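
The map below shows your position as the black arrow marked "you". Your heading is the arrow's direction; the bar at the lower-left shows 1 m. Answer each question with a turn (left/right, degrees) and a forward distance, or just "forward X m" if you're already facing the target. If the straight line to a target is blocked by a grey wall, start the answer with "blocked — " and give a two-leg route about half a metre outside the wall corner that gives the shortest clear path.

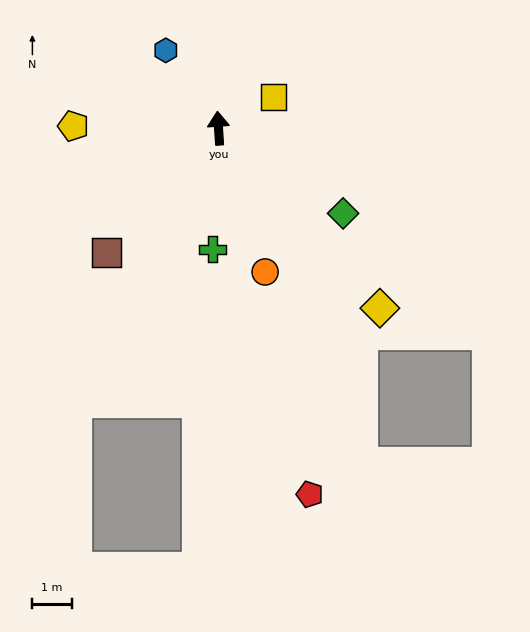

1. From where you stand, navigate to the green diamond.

turn right 128°, forward 3.9 m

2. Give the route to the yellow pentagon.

turn left 85°, forward 3.7 m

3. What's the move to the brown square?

turn left 134°, forward 4.3 m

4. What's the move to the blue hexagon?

turn left 30°, forward 2.4 m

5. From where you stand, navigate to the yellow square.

turn right 64°, forward 1.6 m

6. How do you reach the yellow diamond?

turn right 142°, forward 6.2 m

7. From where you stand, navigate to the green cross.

turn left 173°, forward 3.1 m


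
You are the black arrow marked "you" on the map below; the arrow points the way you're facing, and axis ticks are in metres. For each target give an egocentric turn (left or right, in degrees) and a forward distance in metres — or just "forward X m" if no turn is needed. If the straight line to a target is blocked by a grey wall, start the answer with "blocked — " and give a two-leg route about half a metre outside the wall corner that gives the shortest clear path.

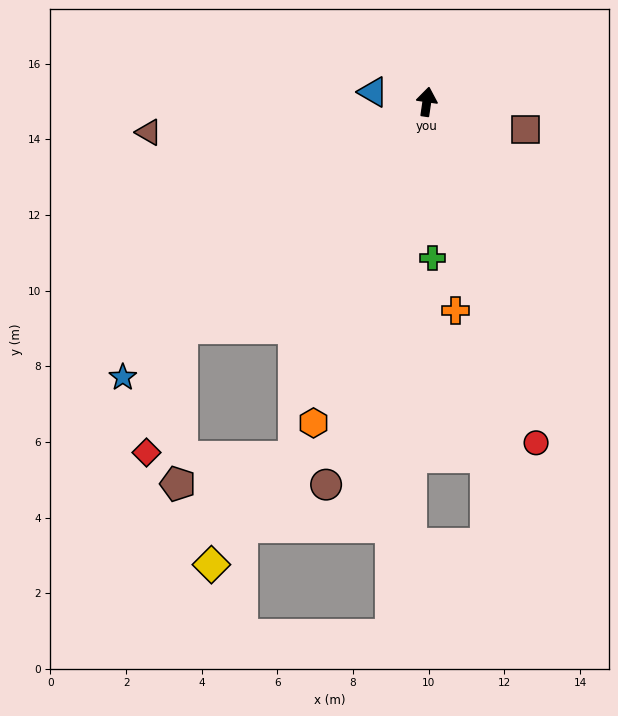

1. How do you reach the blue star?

turn left 141°, forward 10.8 m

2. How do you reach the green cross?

turn right 170°, forward 4.1 m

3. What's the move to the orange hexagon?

turn left 169°, forward 9.0 m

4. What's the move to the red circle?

turn right 154°, forward 9.5 m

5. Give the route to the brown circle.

turn left 174°, forward 10.5 m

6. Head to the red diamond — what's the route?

blocked — turn left 141°, forward 8.8 m, then turn left 32°, forward 3.4 m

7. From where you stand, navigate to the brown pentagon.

blocked — turn left 141°, forward 8.8 m, then turn left 46°, forward 4.1 m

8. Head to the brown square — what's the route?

turn right 97°, forward 2.7 m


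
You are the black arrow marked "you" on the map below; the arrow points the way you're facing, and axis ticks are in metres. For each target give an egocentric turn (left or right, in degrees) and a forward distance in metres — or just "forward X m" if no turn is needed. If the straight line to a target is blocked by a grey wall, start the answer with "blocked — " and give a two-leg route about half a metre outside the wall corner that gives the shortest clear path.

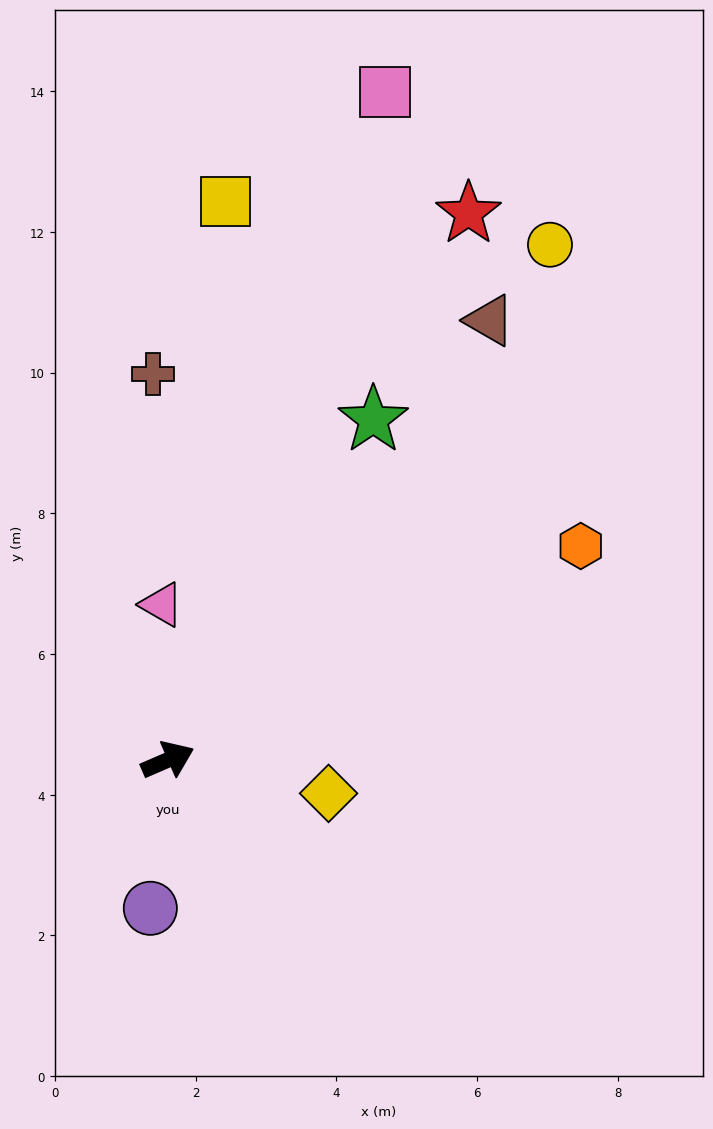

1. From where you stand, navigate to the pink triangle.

turn left 69°, forward 2.2 m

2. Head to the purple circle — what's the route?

turn right 120°, forward 2.1 m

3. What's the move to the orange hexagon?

turn left 4°, forward 6.6 m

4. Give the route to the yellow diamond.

turn right 35°, forward 2.3 m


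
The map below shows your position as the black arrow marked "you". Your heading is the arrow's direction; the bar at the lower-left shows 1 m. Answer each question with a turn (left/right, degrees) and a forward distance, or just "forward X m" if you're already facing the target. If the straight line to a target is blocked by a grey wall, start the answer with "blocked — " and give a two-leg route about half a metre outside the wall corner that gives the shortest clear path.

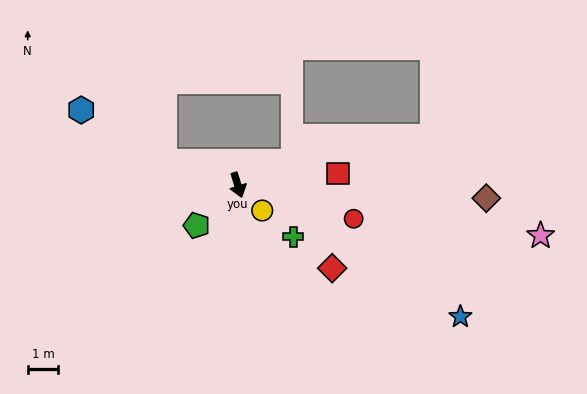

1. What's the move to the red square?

turn left 79°, forward 3.3 m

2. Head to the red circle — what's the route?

turn left 56°, forward 4.0 m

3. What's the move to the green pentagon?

turn right 63°, forward 1.9 m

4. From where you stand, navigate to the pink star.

turn left 63°, forward 10.1 m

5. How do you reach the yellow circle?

turn left 26°, forward 1.2 m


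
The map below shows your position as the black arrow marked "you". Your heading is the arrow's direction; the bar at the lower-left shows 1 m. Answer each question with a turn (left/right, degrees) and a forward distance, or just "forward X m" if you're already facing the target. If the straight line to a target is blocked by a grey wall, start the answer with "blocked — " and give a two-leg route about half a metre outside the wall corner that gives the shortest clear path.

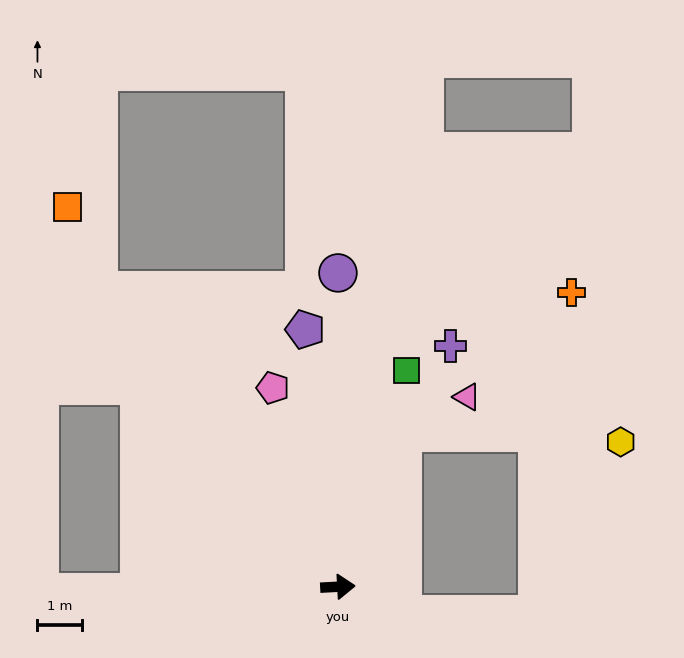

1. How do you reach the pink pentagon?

turn left 105°, forward 4.7 m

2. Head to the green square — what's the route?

turn left 69°, forward 5.1 m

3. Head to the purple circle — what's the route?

turn left 87°, forward 7.0 m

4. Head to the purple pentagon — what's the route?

turn left 94°, forward 5.8 m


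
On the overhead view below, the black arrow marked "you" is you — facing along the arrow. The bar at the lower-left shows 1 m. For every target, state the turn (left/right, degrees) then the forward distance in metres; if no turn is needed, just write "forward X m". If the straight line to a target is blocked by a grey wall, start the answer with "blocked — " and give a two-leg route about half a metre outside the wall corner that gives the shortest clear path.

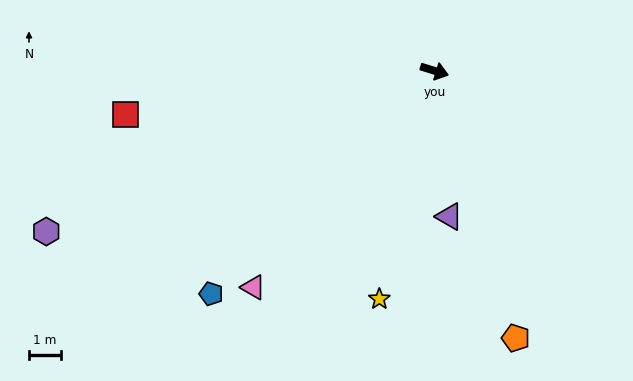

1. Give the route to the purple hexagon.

turn right 140°, forward 13.0 m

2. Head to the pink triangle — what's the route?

turn right 113°, forward 8.8 m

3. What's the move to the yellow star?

turn right 86°, forward 7.3 m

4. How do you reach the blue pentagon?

turn right 118°, forward 9.8 m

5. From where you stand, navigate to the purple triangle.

turn right 67°, forward 4.5 m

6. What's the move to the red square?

turn right 155°, forward 9.7 m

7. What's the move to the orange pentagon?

turn right 56°, forward 8.7 m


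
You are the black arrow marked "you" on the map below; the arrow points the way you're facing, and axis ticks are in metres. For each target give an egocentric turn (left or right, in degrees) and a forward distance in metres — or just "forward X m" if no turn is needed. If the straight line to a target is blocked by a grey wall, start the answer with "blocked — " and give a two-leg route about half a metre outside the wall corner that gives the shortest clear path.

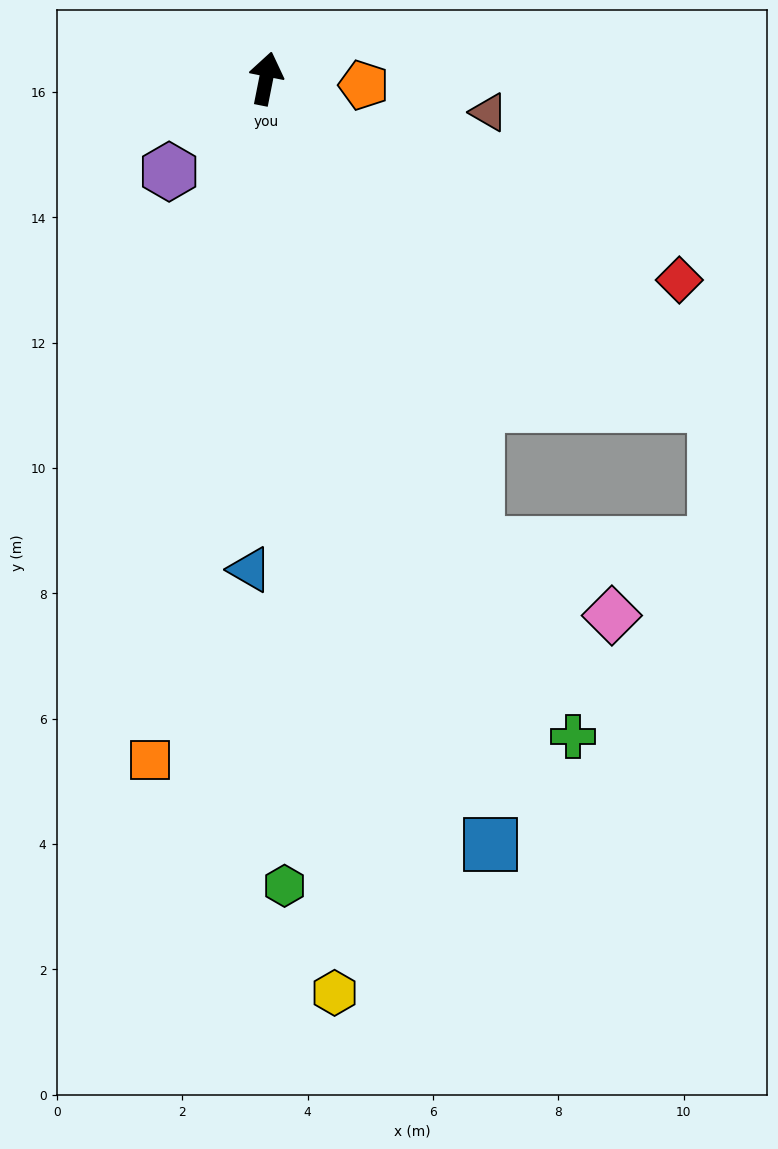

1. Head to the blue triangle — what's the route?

turn right 171°, forward 7.8 m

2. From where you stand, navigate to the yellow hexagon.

turn right 164°, forward 14.6 m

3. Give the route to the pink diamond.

blocked — turn right 144°, forward 8.1 m, then turn left 37°, forward 2.4 m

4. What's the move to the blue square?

turn right 152°, forward 12.7 m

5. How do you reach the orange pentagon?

turn right 83°, forward 1.6 m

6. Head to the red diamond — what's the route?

turn right 105°, forward 7.3 m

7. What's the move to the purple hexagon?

turn left 145°, forward 2.1 m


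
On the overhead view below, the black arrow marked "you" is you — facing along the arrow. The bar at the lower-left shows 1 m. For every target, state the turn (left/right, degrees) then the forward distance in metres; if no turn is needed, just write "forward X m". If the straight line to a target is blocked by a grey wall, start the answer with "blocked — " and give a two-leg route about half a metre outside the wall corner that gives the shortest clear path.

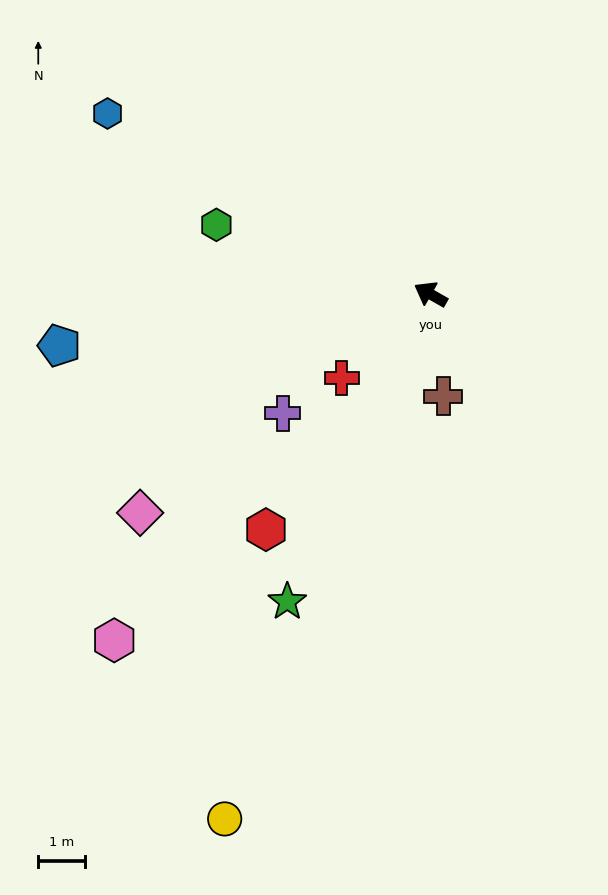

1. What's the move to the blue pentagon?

turn left 37°, forward 8.1 m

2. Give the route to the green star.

turn left 95°, forward 7.3 m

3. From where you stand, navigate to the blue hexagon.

forward 8.0 m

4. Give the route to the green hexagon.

turn left 12°, forward 4.9 m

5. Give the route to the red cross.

turn left 73°, forward 2.6 m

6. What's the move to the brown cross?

turn left 127°, forward 2.2 m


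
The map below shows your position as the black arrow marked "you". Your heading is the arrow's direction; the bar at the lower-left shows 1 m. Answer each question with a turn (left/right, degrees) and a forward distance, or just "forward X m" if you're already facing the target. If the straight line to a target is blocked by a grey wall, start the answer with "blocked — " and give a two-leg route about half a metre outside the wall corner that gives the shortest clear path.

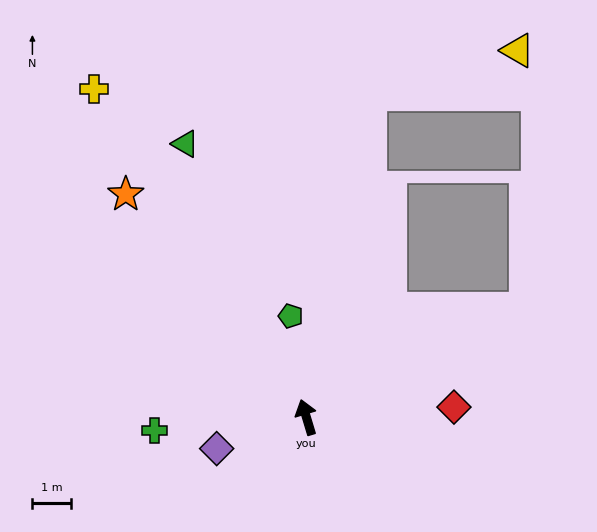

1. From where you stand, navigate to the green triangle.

turn left 7°, forward 7.7 m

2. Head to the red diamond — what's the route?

turn right 103°, forward 3.8 m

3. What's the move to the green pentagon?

turn right 8°, forward 2.6 m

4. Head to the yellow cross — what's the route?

turn left 16°, forward 10.0 m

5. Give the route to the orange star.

turn left 22°, forward 7.4 m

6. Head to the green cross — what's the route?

turn left 78°, forward 3.9 m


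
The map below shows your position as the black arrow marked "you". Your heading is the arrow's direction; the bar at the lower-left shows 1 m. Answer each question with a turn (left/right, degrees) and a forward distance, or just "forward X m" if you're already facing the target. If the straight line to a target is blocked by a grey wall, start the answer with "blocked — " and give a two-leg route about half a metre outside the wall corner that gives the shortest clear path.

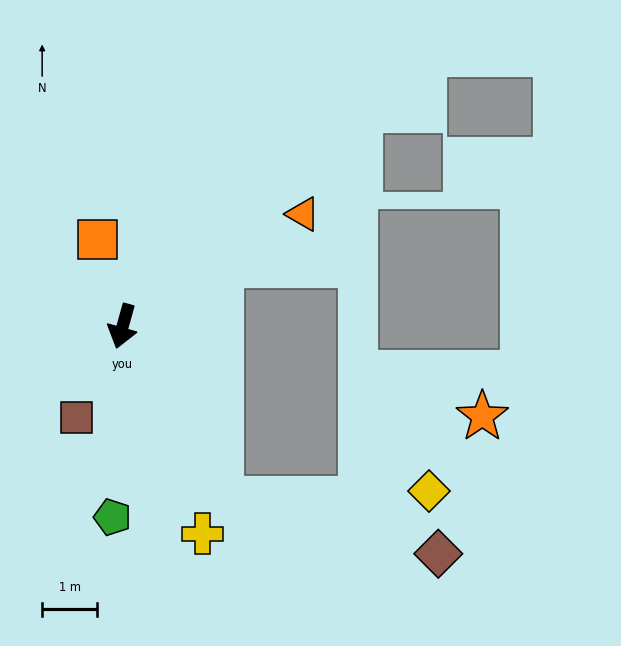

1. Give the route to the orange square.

turn right 148°, forward 1.6 m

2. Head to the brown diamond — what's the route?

blocked — turn left 45°, forward 3.6 m, then turn left 47°, forward 4.1 m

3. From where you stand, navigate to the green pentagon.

turn left 13°, forward 3.5 m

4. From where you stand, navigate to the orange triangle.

turn left 137°, forward 3.9 m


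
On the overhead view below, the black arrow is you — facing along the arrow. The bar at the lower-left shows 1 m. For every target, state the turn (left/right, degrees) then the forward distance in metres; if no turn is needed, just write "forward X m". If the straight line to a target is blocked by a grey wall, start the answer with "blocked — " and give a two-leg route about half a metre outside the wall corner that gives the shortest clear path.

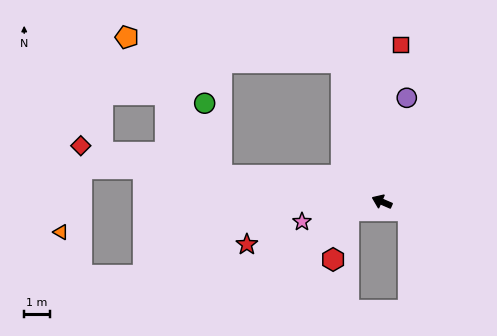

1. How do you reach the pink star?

turn left 38°, forward 3.2 m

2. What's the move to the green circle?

blocked — turn left 14°, forward 6.4 m, then turn right 67°, forward 2.9 m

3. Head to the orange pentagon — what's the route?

blocked — turn left 14°, forward 6.4 m, then turn right 46°, forward 6.6 m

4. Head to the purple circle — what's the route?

turn right 80°, forward 4.2 m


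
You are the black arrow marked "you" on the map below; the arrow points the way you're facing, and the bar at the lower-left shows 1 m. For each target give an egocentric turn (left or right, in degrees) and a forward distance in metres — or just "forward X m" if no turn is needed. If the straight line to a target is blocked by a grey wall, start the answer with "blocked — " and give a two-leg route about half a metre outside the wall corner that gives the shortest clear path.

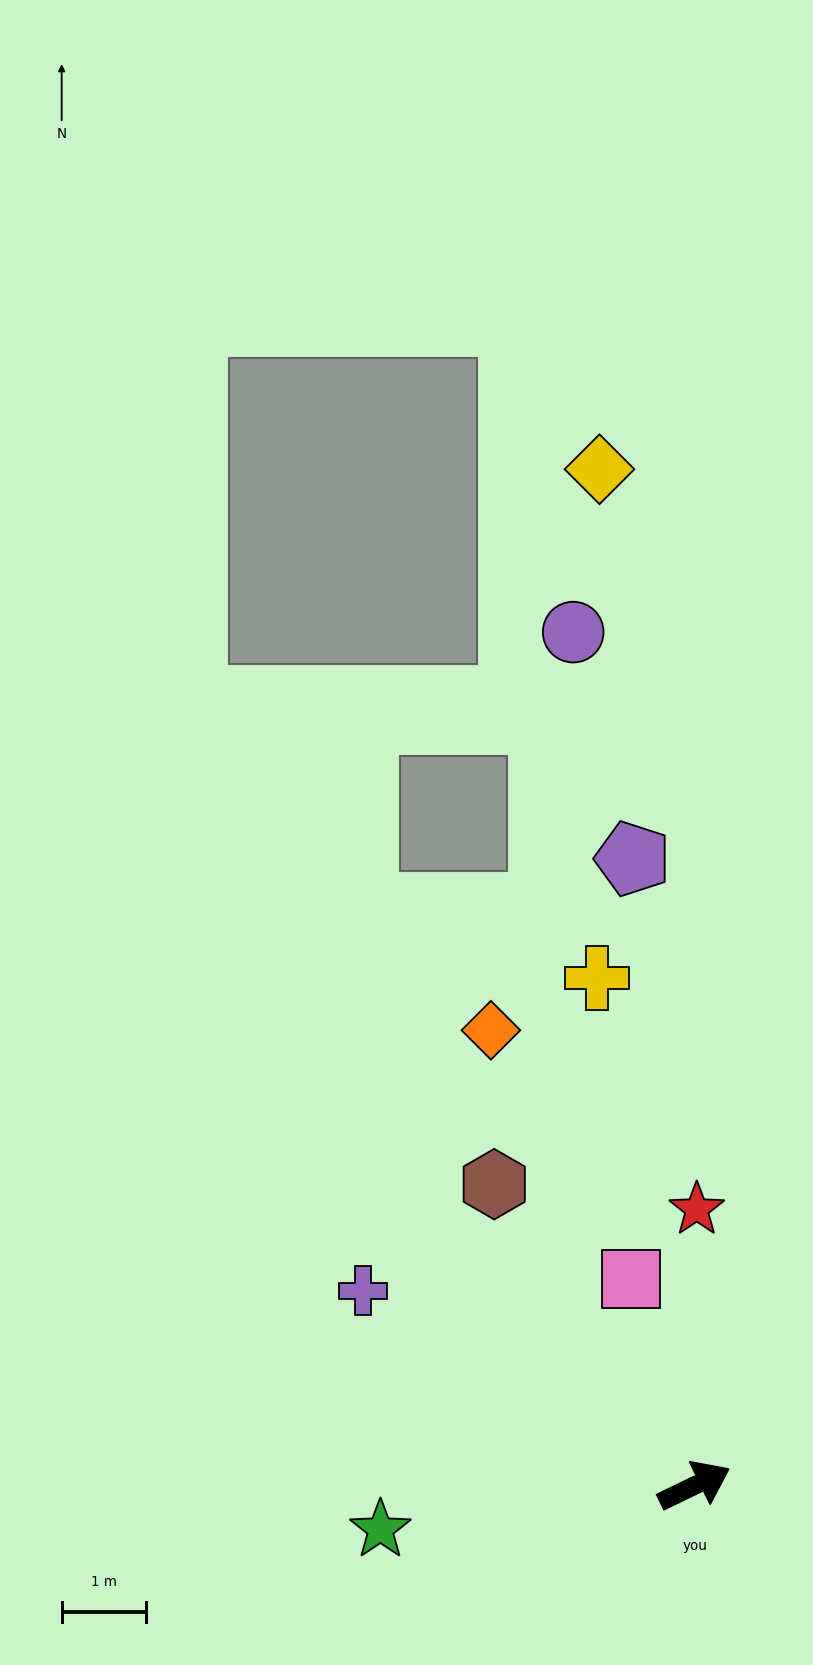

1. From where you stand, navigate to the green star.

turn left 162°, forward 3.7 m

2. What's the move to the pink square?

turn left 81°, forward 2.5 m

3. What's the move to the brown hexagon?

turn left 98°, forward 4.3 m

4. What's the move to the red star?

turn left 64°, forward 3.3 m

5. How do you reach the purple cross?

turn left 124°, forward 4.5 m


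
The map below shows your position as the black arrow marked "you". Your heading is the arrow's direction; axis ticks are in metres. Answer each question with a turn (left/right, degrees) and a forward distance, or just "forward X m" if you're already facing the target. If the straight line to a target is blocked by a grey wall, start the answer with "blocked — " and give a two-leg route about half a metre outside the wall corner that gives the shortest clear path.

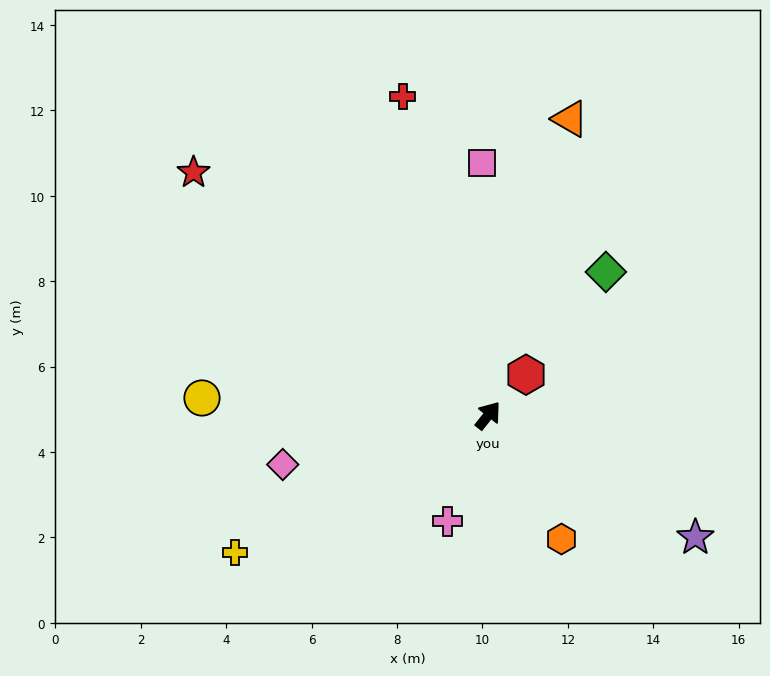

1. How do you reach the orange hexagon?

turn right 111°, forward 3.4 m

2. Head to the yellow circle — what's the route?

turn left 125°, forward 6.7 m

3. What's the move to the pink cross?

turn right 163°, forward 2.7 m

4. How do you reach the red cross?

turn left 53°, forward 7.7 m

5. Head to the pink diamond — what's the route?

turn left 142°, forward 4.9 m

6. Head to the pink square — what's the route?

turn left 40°, forward 5.9 m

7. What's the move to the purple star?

turn right 82°, forward 5.6 m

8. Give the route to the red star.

turn left 89°, forward 8.9 m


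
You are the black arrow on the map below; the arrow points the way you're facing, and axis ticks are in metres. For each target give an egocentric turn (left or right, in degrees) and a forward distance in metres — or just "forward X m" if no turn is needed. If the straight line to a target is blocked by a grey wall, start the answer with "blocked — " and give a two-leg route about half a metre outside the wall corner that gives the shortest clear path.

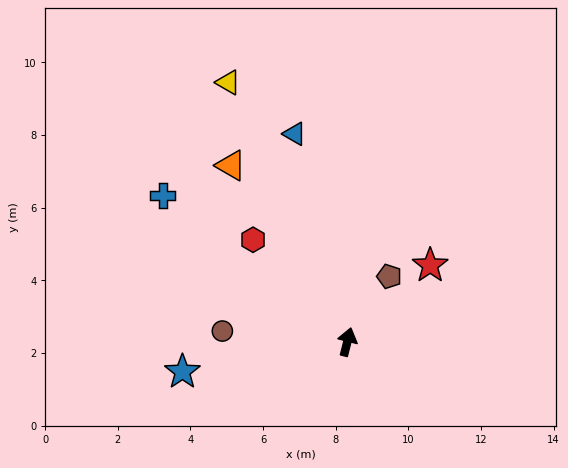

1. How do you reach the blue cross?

turn left 66°, forward 6.5 m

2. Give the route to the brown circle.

turn left 99°, forward 3.5 m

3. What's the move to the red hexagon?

turn left 57°, forward 3.8 m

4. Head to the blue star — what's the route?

turn left 114°, forward 4.6 m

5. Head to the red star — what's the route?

turn right 33°, forward 3.1 m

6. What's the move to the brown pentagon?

turn right 18°, forward 2.1 m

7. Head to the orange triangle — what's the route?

turn left 48°, forward 5.8 m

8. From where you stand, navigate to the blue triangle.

turn left 28°, forward 5.9 m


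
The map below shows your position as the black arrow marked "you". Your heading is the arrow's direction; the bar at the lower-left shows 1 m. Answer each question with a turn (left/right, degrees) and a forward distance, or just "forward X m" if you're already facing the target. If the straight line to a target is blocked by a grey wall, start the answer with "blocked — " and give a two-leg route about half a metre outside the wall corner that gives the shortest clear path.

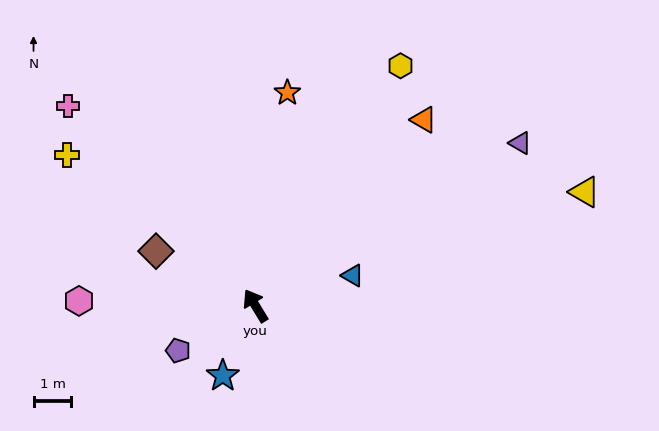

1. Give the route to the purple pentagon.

turn left 89°, forward 2.4 m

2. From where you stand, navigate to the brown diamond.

turn left 30°, forward 3.0 m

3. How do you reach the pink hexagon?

turn left 57°, forward 4.7 m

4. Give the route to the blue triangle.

turn right 104°, forward 2.7 m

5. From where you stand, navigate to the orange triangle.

turn right 74°, forward 6.6 m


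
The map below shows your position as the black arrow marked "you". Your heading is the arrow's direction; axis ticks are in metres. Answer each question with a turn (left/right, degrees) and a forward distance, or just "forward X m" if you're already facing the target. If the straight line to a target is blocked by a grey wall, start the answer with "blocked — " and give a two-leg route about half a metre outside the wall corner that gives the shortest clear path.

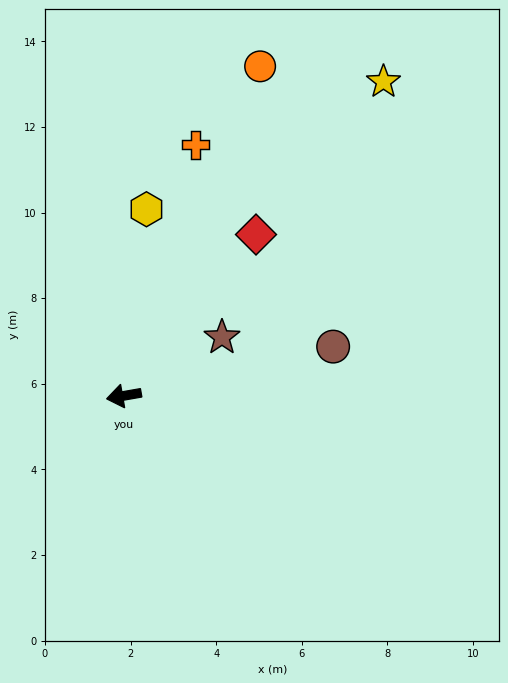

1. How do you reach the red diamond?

turn right 139°, forward 4.9 m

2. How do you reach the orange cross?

turn right 116°, forward 6.1 m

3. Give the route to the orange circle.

turn right 122°, forward 8.3 m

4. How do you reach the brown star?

turn right 159°, forward 2.7 m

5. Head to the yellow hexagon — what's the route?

turn right 107°, forward 4.4 m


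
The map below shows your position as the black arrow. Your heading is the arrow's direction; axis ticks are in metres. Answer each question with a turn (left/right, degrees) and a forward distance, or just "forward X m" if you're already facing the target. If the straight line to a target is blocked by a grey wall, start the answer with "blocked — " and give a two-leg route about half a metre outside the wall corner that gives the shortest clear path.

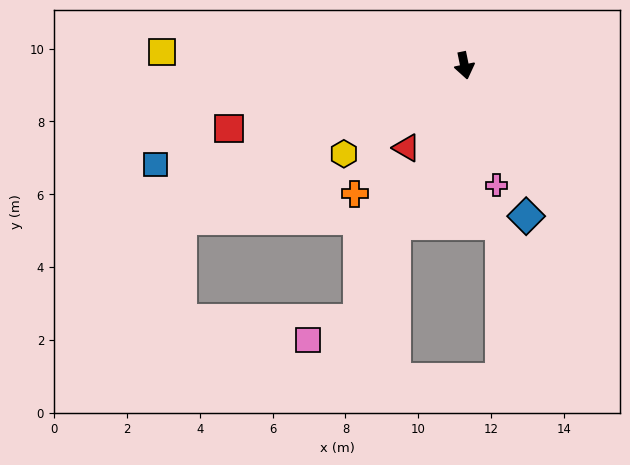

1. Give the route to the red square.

turn right 87°, forward 6.7 m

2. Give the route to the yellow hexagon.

turn right 65°, forward 4.1 m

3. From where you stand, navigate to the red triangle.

turn right 47°, forward 2.8 m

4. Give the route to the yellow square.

turn right 104°, forward 8.3 m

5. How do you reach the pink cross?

turn left 3°, forward 3.4 m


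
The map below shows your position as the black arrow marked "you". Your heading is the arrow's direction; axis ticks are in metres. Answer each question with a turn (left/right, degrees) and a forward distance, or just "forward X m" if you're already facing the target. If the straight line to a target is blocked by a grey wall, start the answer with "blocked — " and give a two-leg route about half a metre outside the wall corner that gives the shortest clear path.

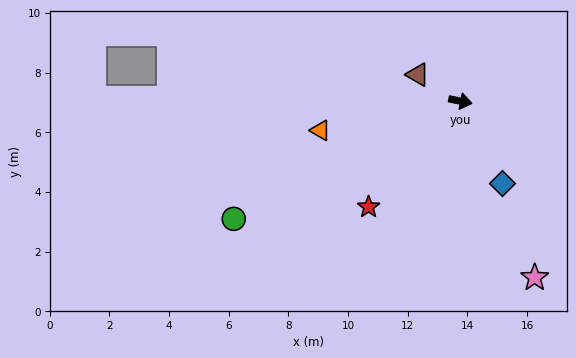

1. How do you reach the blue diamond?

turn right 51°, forward 3.1 m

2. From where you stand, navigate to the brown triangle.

turn left 160°, forward 1.7 m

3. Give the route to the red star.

turn right 119°, forward 4.7 m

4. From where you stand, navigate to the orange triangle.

turn right 157°, forward 4.8 m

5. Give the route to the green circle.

turn right 141°, forward 8.6 m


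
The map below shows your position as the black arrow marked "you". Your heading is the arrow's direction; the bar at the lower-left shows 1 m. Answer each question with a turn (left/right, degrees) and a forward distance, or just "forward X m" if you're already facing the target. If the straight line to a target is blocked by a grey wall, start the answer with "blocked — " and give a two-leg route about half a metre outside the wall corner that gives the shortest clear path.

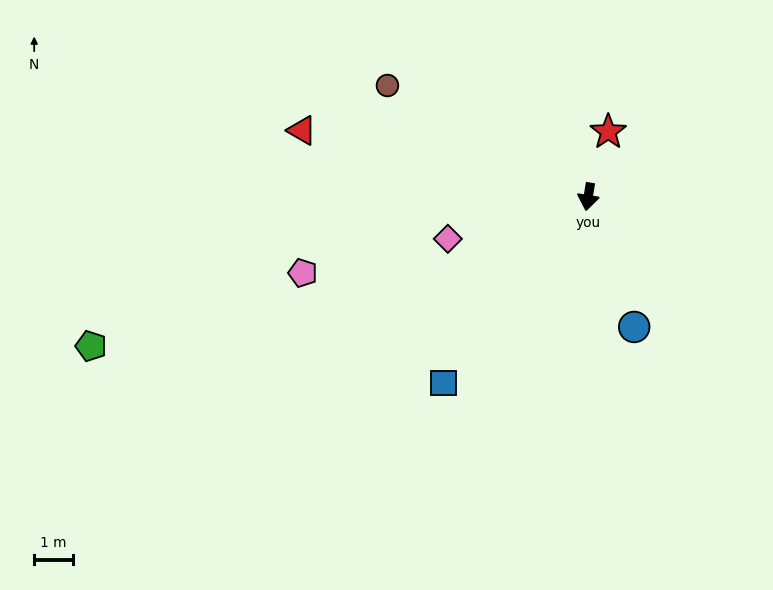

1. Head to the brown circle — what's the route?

turn right 110°, forward 5.9 m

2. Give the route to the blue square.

turn right 29°, forward 6.1 m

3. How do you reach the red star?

turn left 172°, forward 1.8 m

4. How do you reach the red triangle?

turn right 94°, forward 7.6 m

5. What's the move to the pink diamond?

turn right 64°, forward 3.8 m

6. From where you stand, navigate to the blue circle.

turn left 29°, forward 3.6 m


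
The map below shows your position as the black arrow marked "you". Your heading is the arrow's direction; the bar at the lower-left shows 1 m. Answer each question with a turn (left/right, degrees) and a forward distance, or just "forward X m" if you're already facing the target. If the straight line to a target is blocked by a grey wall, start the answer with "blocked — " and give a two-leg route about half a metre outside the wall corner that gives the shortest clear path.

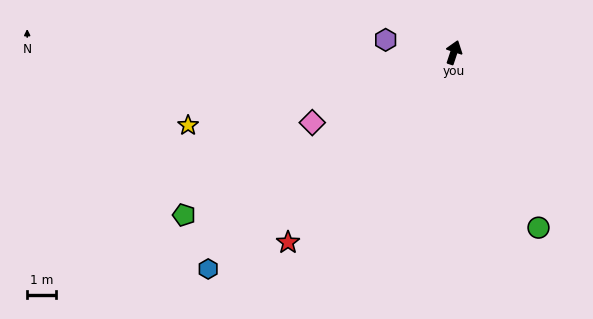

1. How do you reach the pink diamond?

turn left 135°, forward 5.4 m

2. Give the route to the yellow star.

turn left 124°, forward 9.4 m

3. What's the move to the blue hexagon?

turn left 150°, forward 11.2 m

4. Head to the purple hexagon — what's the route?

turn left 98°, forward 2.4 m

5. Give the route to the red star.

turn left 157°, forward 8.6 m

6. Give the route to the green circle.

turn right 136°, forward 6.7 m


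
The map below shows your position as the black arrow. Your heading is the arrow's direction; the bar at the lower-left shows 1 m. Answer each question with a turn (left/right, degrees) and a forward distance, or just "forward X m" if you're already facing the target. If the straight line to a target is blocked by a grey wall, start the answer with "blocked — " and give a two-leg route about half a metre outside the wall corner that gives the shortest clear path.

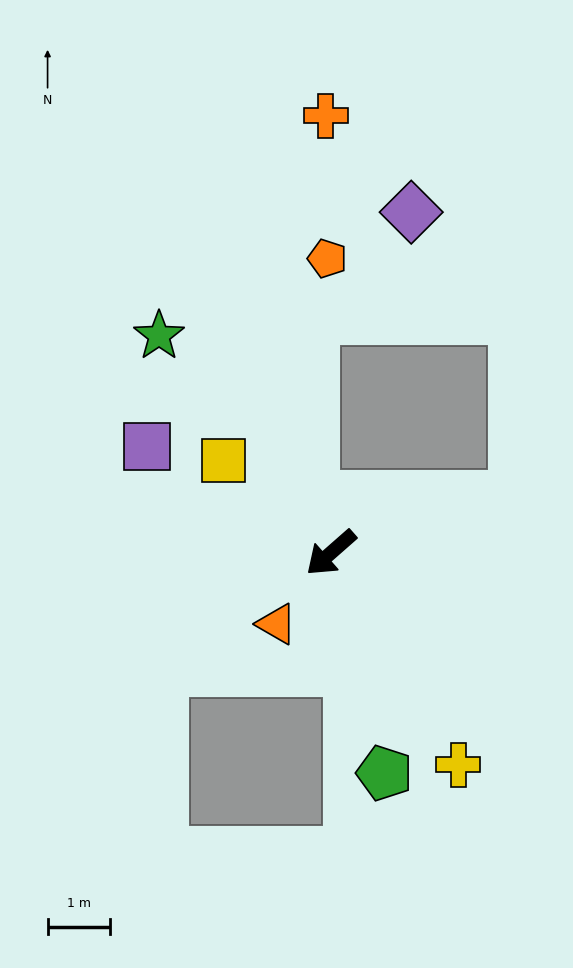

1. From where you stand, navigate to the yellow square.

turn right 82°, forward 2.3 m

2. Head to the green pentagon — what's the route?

turn left 62°, forward 3.6 m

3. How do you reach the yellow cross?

turn left 80°, forward 3.9 m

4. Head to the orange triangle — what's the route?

turn left 11°, forward 1.4 m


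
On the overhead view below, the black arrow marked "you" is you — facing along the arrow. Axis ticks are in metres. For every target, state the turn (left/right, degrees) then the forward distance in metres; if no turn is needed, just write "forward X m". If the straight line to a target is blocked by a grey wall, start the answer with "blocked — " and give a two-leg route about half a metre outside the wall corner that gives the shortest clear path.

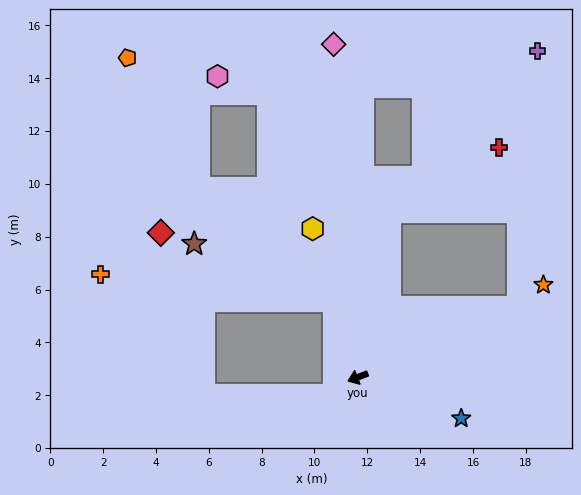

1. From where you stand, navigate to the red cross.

blocked — turn right 122°, forward 6.4 m, then turn right 48°, forward 4.8 m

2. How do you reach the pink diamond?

turn right 107°, forward 12.6 m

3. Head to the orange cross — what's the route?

blocked — turn right 93°, forward 3.0 m, then turn left 65°, forward 8.9 m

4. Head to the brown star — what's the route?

blocked — turn right 93°, forward 3.0 m, then turn left 50°, forward 5.7 m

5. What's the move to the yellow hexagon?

turn right 94°, forward 5.9 m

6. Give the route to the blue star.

turn left 137°, forward 4.2 m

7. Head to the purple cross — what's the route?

blocked — turn right 122°, forward 6.4 m, then turn right 32°, forward 8.2 m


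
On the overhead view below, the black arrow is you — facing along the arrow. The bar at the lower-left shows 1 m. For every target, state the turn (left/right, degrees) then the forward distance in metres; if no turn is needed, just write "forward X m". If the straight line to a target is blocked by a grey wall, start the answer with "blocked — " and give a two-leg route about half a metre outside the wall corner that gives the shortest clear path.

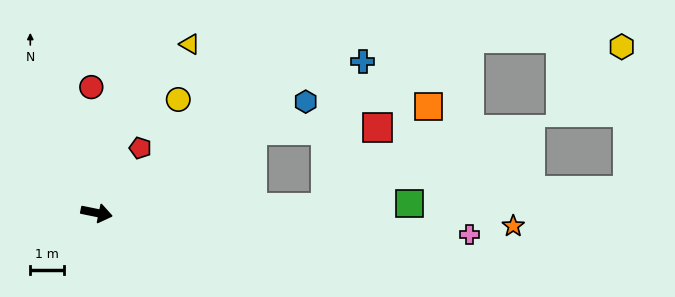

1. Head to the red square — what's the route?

blocked — turn left 39°, forward 5.2 m, then turn right 26°, forward 3.7 m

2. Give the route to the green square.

turn left 13°, forward 9.2 m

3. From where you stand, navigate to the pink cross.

turn left 8°, forward 11.0 m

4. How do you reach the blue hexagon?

turn left 40°, forward 7.0 m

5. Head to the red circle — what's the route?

turn left 104°, forward 3.7 m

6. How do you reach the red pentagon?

turn left 68°, forward 2.3 m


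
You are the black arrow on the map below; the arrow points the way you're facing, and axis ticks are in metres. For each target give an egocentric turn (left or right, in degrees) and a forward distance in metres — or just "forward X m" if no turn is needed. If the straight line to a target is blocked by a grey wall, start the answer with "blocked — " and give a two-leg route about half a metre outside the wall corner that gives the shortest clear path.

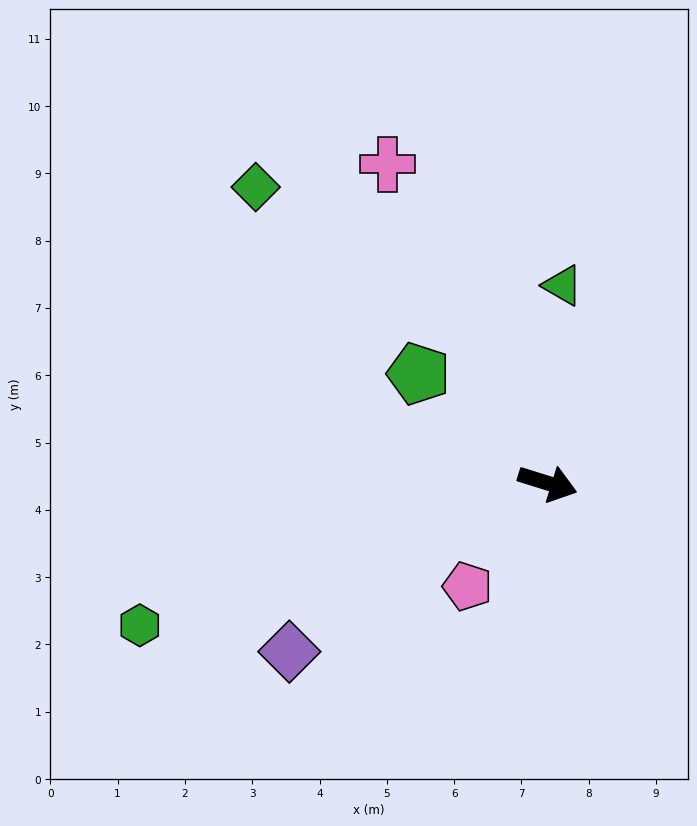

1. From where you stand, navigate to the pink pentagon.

turn right 111°, forward 1.9 m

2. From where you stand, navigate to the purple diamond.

turn right 130°, forward 4.6 m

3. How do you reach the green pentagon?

turn left 157°, forward 2.5 m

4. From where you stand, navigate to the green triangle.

turn left 103°, forward 2.9 m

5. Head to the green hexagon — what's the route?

turn right 143°, forward 6.4 m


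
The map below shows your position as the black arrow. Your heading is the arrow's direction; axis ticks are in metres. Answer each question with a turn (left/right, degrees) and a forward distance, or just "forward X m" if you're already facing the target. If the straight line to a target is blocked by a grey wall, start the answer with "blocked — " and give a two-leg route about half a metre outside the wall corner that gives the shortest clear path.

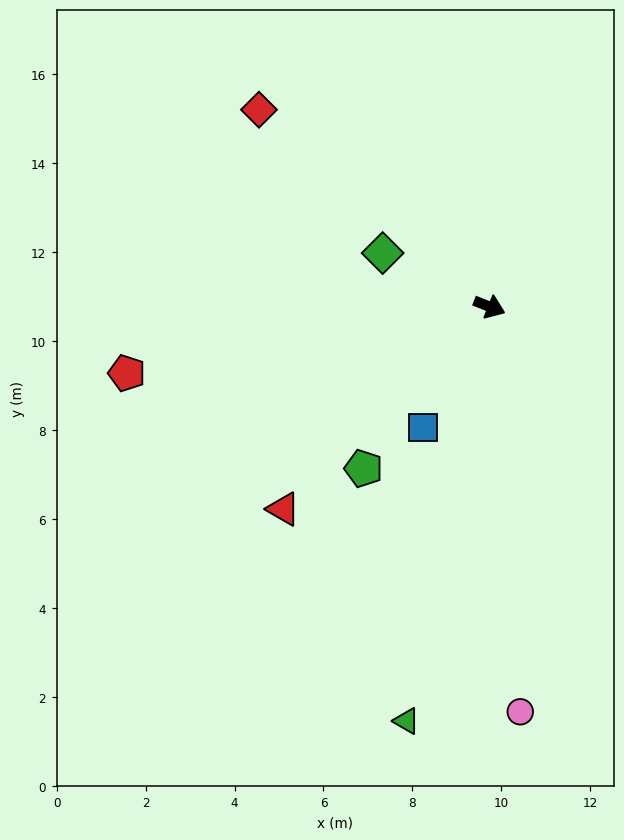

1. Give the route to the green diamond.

turn left 175°, forward 2.7 m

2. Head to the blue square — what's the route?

turn right 97°, forward 3.1 m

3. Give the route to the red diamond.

turn left 161°, forward 6.8 m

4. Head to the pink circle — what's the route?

turn right 64°, forward 9.1 m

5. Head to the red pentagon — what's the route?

turn right 148°, forward 8.3 m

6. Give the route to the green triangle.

turn right 80°, forward 9.5 m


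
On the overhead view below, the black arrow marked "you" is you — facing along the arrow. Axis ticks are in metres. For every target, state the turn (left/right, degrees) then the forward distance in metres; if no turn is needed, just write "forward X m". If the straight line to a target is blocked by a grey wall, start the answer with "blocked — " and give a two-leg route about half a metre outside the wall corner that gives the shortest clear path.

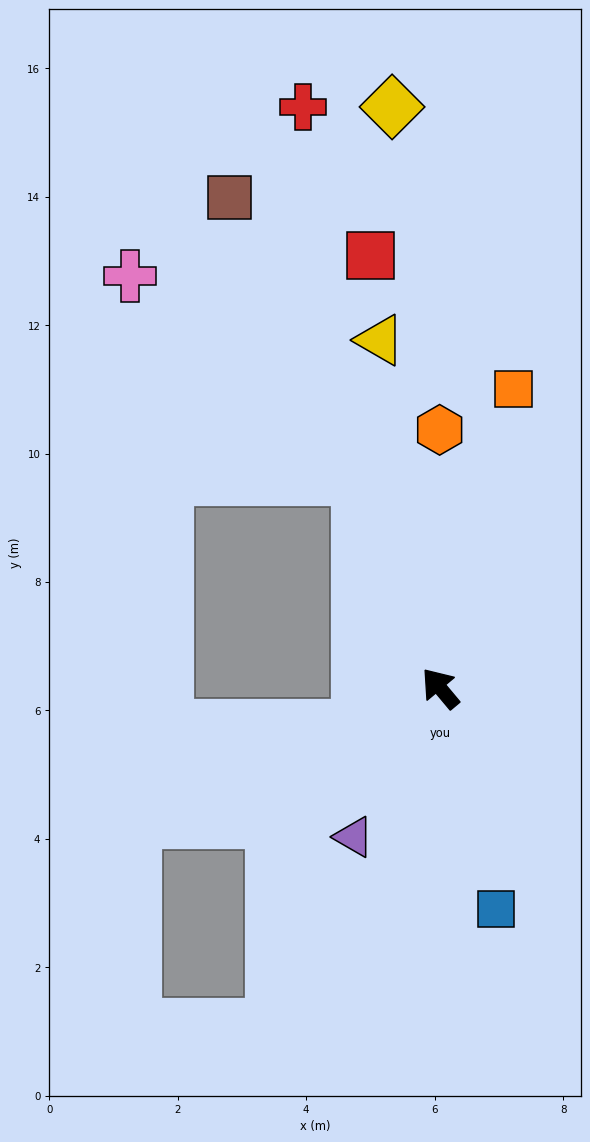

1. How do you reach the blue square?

turn left 154°, forward 3.5 m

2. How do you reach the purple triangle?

turn left 110°, forward 2.7 m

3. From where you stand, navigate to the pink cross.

blocked — turn right 19°, forward 3.5 m, then turn left 28°, forward 4.8 m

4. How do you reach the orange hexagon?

turn right 40°, forward 4.0 m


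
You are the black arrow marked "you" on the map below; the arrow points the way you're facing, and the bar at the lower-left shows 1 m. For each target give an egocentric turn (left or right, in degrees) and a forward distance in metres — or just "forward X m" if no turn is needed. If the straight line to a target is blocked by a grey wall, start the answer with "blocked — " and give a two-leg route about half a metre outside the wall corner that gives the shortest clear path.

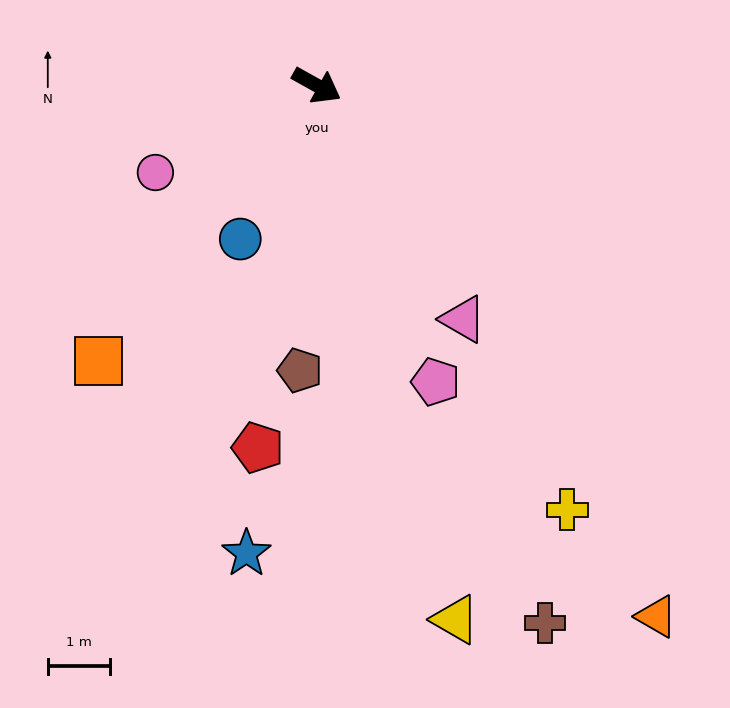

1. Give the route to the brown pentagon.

turn right 64°, forward 4.6 m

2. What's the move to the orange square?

turn right 99°, forward 5.7 m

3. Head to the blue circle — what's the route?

turn right 87°, forward 2.8 m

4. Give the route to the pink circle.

turn right 122°, forward 3.0 m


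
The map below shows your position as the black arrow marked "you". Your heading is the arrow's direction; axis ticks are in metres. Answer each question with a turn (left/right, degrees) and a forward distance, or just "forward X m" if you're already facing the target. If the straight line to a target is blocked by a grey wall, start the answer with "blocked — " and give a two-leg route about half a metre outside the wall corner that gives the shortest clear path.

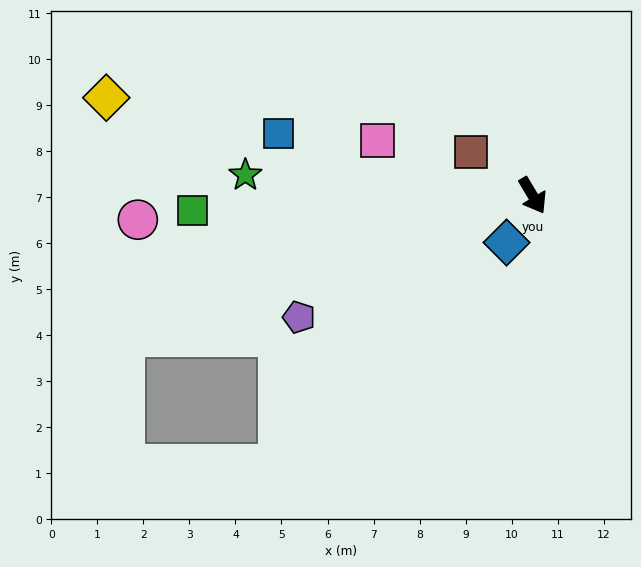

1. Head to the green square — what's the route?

turn right 118°, forward 7.4 m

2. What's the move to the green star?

turn right 125°, forward 6.3 m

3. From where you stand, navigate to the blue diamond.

turn right 60°, forward 1.2 m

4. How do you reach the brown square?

turn right 156°, forward 1.6 m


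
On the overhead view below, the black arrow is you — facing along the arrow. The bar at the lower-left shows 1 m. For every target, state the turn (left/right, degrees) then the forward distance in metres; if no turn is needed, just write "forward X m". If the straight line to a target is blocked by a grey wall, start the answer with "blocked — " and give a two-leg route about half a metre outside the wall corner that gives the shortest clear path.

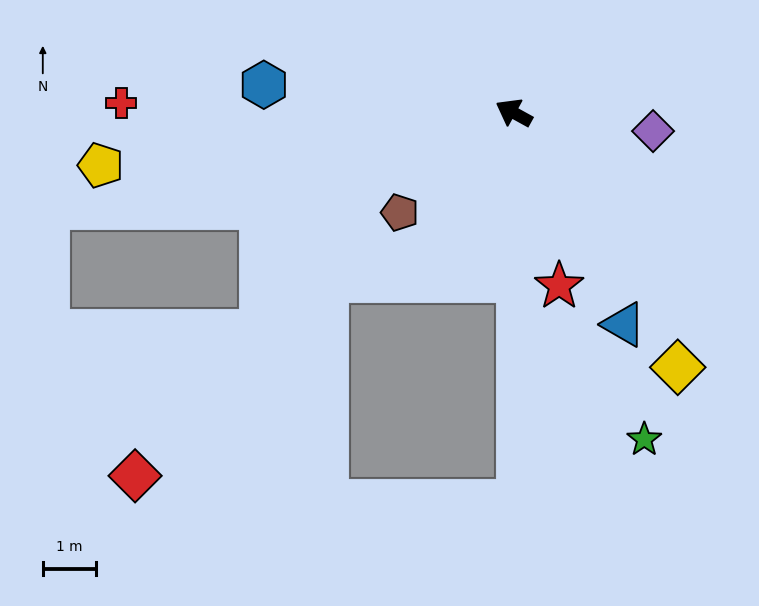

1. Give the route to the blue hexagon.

turn left 23°, forward 4.7 m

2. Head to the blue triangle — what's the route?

turn left 146°, forward 4.5 m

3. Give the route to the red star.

turn left 134°, forward 3.4 m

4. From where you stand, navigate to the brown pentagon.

turn left 70°, forward 2.9 m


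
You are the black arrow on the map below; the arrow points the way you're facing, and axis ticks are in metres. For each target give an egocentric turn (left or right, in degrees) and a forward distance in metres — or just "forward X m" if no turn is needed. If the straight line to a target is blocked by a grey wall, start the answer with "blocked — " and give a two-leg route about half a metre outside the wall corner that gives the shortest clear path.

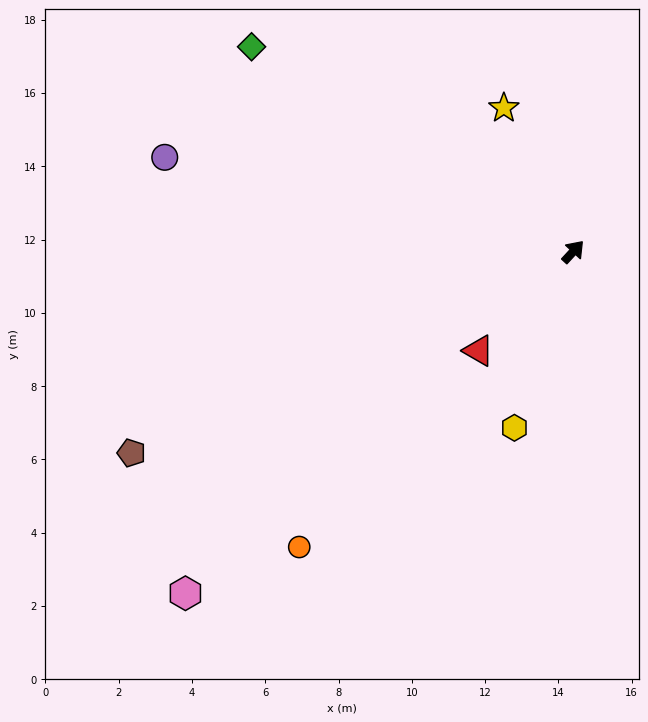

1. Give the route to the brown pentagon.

turn left 157°, forward 13.3 m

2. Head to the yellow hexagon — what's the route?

turn right 156°, forward 5.1 m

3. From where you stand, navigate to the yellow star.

turn left 68°, forward 4.4 m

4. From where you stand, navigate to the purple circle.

turn left 120°, forward 11.4 m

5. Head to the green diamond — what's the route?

turn left 100°, forward 10.4 m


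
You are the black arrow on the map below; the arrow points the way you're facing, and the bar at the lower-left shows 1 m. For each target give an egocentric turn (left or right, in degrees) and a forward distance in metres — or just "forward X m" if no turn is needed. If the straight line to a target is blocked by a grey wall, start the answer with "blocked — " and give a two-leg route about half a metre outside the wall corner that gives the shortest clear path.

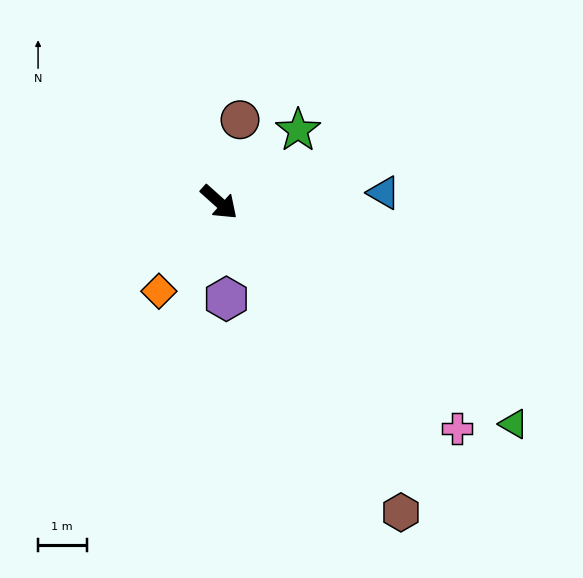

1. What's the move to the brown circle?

turn left 118°, forward 1.8 m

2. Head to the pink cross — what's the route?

forward 6.8 m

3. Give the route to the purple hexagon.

turn right 44°, forward 2.0 m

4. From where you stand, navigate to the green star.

turn left 84°, forward 2.2 m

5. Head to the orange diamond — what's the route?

turn right 82°, forward 2.2 m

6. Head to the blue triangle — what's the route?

turn left 45°, forward 3.4 m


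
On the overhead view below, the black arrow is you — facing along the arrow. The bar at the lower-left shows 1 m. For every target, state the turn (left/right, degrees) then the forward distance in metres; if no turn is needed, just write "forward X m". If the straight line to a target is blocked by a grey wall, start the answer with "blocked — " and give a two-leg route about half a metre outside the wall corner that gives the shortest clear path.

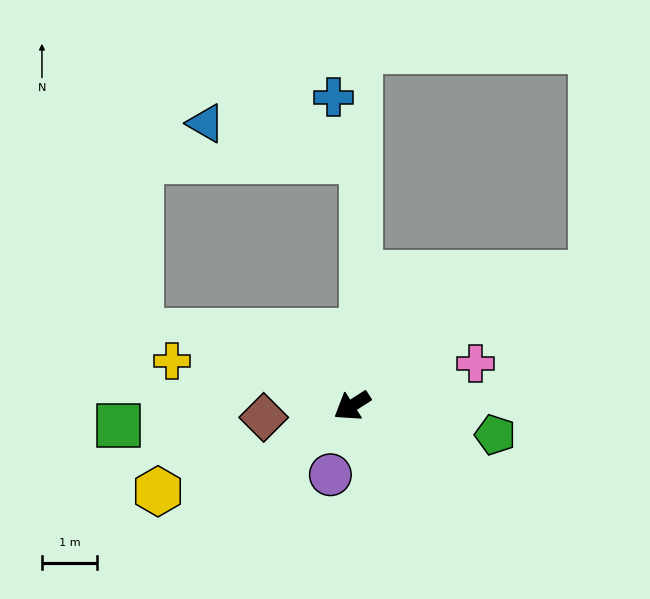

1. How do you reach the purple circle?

turn left 40°, forward 1.3 m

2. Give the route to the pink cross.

turn left 166°, forward 2.4 m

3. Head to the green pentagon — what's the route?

turn left 136°, forward 2.7 m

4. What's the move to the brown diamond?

turn right 25°, forward 1.6 m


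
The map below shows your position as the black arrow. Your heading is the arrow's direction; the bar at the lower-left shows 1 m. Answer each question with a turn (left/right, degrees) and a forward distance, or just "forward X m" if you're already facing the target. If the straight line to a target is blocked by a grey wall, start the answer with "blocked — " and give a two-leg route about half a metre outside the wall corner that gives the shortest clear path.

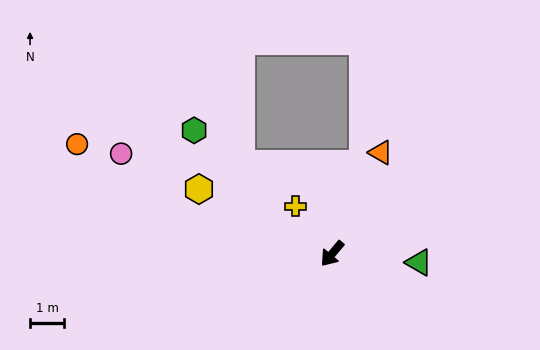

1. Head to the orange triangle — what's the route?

turn right 166°, forward 3.3 m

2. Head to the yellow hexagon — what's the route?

turn right 76°, forward 4.3 m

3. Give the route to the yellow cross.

turn right 102°, forward 1.8 m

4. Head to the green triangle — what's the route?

turn left 124°, forward 2.6 m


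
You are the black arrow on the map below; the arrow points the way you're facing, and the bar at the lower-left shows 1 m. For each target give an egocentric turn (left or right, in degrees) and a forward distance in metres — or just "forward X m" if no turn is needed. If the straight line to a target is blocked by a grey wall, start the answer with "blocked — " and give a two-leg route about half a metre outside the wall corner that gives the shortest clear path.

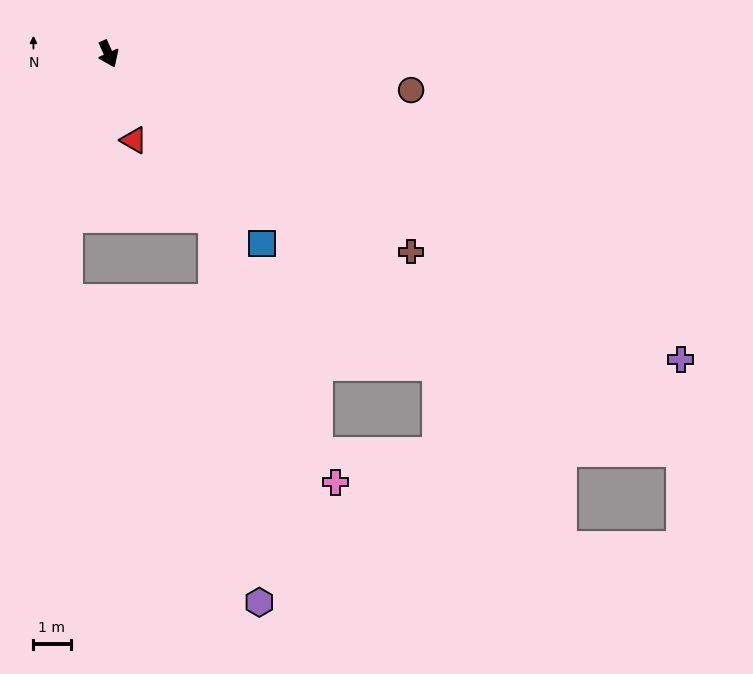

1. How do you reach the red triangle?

turn right 8°, forward 2.4 m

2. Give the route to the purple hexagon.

blocked — turn left 8°, forward 5.2 m, then turn right 26°, forward 10.4 m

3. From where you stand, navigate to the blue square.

turn left 15°, forward 6.6 m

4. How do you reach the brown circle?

turn left 59°, forward 8.2 m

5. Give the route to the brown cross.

turn left 33°, forward 9.7 m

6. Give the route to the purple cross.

turn left 38°, forward 17.5 m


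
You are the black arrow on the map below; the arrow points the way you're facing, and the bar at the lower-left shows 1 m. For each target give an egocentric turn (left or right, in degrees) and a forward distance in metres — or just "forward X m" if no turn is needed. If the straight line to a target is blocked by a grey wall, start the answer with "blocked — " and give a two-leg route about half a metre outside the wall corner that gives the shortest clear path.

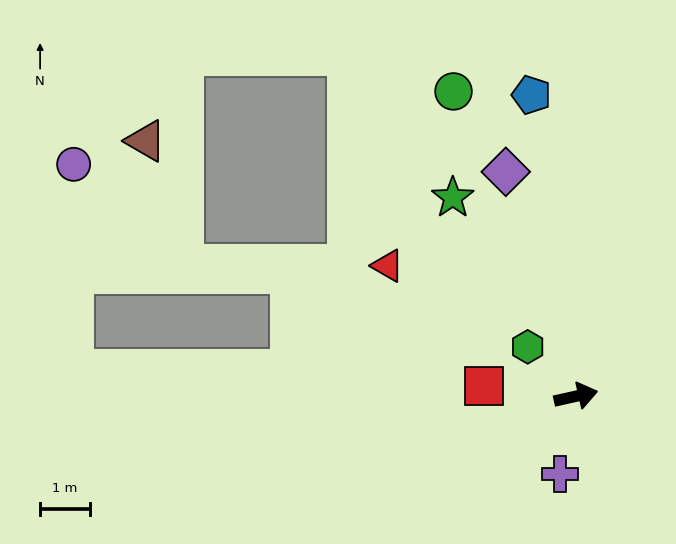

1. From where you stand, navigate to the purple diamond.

turn left 95°, forward 4.8 m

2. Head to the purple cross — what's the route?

turn right 114°, forward 1.6 m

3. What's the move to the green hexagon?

turn left 122°, forward 1.4 m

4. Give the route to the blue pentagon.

turn left 86°, forward 6.2 m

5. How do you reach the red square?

turn left 161°, forward 1.9 m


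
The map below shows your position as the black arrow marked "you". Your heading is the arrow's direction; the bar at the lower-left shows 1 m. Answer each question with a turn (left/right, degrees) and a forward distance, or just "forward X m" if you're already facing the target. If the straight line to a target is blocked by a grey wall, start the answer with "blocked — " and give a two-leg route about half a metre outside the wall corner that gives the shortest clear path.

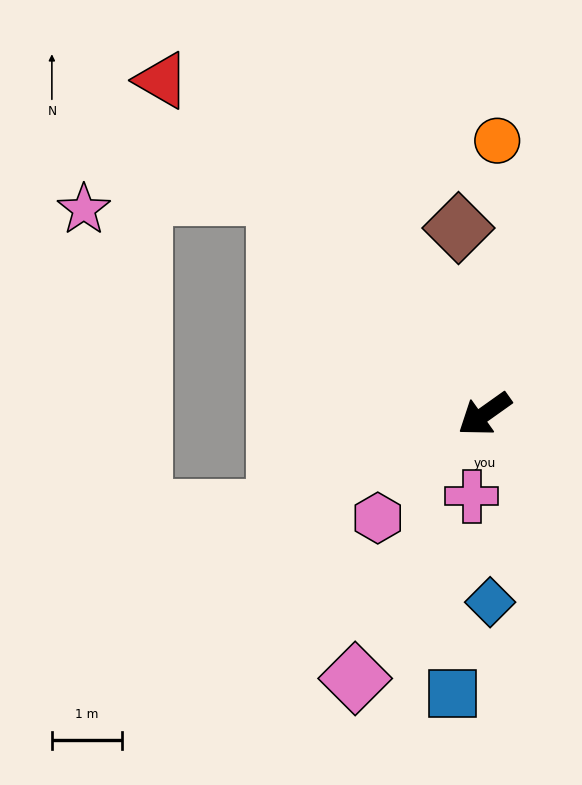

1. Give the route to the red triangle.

turn right 81°, forward 6.6 m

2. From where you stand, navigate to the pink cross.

turn left 46°, forward 1.2 m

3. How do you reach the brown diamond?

turn right 117°, forward 2.7 m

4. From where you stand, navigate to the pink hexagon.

turn left 9°, forward 2.1 m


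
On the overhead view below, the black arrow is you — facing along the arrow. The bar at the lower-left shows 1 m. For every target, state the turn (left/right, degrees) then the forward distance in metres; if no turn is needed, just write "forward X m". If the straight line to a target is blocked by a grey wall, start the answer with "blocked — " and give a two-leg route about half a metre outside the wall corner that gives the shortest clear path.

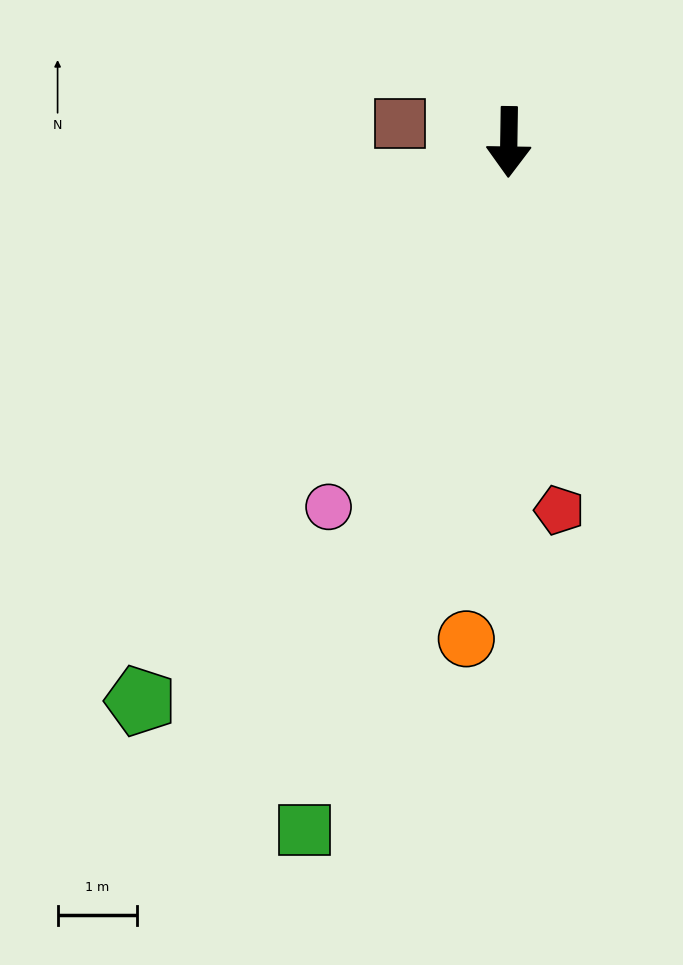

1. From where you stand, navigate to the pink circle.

turn right 25°, forward 5.1 m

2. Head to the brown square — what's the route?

turn right 99°, forward 1.4 m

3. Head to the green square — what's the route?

turn right 16°, forward 9.1 m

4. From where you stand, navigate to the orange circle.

turn right 4°, forward 6.3 m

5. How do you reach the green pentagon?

turn right 33°, forward 8.5 m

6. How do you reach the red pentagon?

turn left 9°, forward 4.7 m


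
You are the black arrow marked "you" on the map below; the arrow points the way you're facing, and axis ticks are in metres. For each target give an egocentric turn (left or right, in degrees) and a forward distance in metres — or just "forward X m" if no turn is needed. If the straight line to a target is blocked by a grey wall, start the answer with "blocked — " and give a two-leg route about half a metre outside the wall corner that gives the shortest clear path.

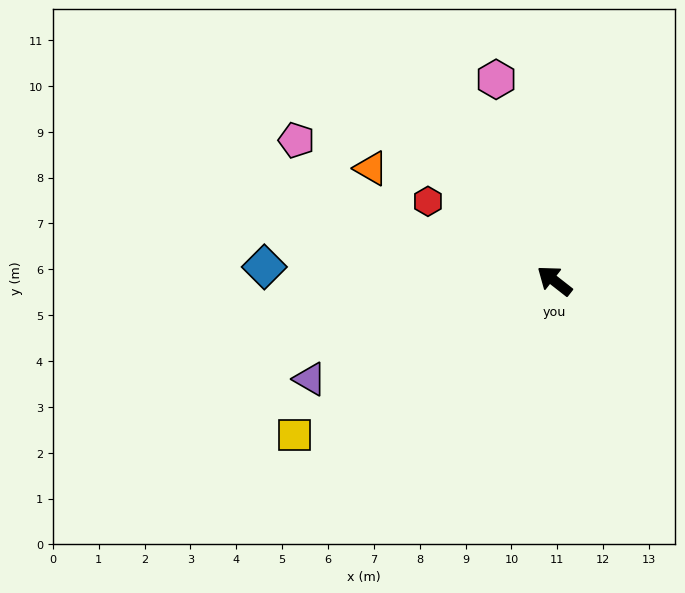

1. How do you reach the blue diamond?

turn left 35°, forward 6.3 m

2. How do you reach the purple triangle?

turn left 60°, forward 5.7 m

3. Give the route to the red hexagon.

turn left 6°, forward 3.3 m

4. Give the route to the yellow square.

turn left 69°, forward 6.6 m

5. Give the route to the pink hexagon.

turn right 36°, forward 4.6 m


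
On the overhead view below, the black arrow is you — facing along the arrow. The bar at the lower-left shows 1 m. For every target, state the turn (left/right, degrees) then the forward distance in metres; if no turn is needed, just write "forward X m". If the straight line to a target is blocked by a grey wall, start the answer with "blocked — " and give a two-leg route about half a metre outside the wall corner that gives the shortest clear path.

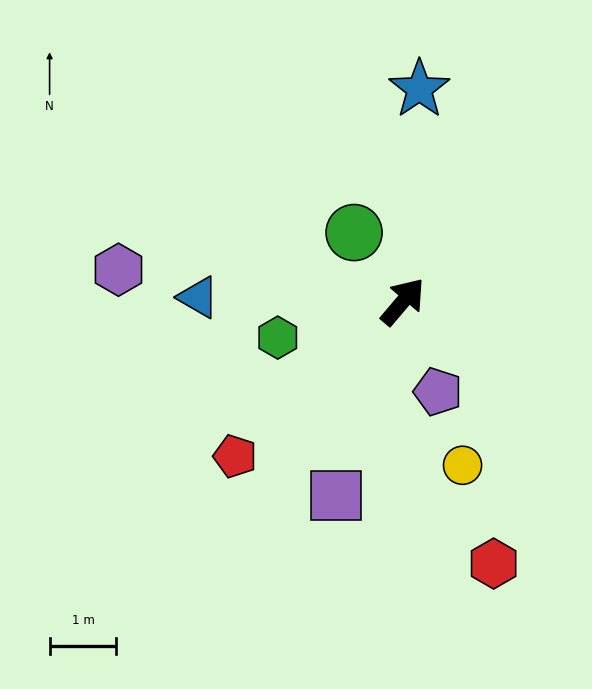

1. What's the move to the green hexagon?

turn left 146°, forward 1.9 m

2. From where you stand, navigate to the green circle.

turn left 76°, forward 1.3 m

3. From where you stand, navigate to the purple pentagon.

turn right 119°, forward 1.4 m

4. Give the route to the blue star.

turn left 36°, forward 3.2 m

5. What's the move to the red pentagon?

turn left 173°, forward 3.4 m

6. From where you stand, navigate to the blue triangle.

turn left 129°, forward 3.1 m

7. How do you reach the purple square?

turn right 159°, forward 3.1 m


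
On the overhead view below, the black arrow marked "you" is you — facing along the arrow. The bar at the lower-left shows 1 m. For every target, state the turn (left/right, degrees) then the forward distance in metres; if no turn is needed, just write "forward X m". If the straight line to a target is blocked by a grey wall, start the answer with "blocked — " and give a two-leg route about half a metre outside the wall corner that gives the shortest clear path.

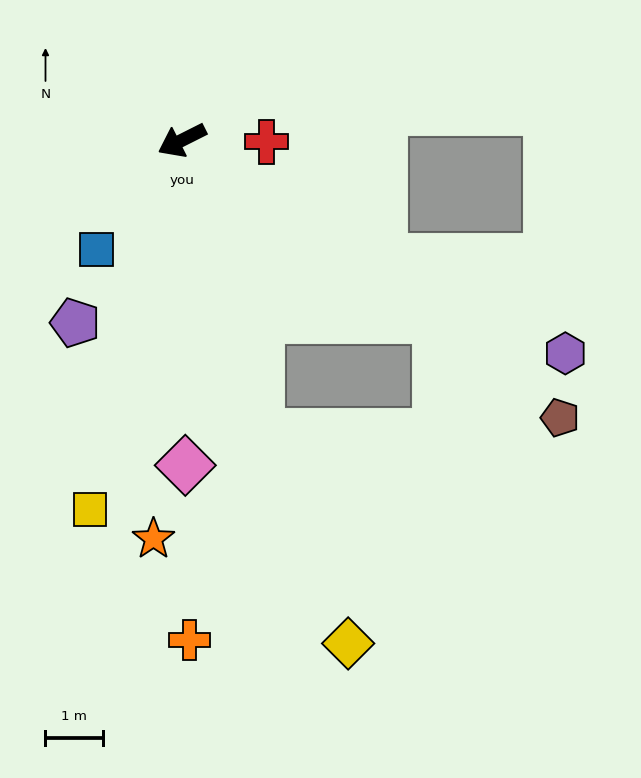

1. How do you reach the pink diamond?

turn left 64°, forward 5.6 m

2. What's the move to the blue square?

turn left 25°, forward 2.4 m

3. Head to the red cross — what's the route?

turn left 152°, forward 1.5 m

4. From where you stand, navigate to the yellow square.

turn left 49°, forward 6.6 m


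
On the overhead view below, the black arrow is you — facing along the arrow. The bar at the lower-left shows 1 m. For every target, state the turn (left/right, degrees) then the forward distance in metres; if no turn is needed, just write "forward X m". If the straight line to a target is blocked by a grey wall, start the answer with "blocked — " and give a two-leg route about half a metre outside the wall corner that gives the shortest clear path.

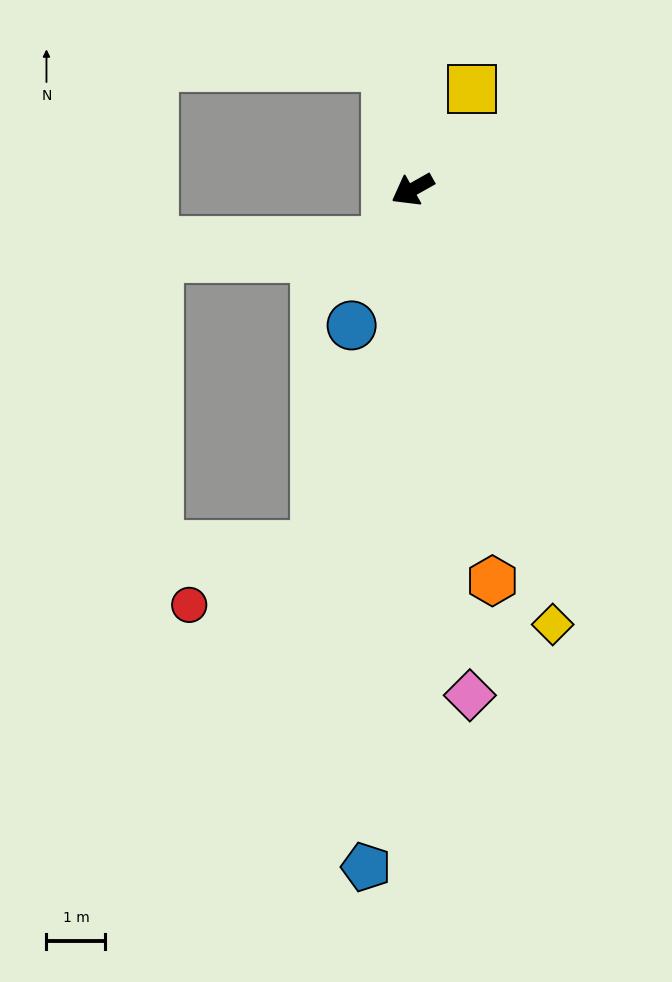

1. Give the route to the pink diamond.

turn left 67°, forward 8.6 m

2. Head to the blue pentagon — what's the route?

turn left 57°, forward 11.5 m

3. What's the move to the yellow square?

turn right 150°, forward 2.0 m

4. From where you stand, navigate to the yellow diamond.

turn left 79°, forward 7.8 m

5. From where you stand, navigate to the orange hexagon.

turn left 72°, forward 6.8 m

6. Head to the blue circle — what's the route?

turn left 37°, forward 2.5 m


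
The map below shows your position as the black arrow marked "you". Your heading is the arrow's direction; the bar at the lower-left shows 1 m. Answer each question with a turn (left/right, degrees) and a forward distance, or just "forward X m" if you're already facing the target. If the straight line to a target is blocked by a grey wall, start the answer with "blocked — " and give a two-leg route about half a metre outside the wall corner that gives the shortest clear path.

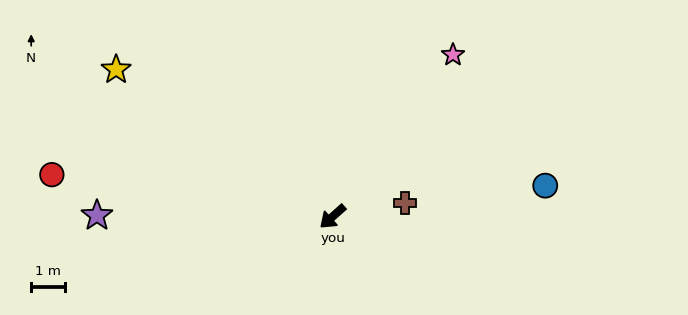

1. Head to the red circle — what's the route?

turn right 50°, forward 8.3 m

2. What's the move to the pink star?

turn right 168°, forward 5.9 m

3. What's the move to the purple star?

turn right 42°, forward 6.9 m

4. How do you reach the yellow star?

turn right 76°, forward 7.7 m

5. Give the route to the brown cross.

turn left 149°, forward 2.2 m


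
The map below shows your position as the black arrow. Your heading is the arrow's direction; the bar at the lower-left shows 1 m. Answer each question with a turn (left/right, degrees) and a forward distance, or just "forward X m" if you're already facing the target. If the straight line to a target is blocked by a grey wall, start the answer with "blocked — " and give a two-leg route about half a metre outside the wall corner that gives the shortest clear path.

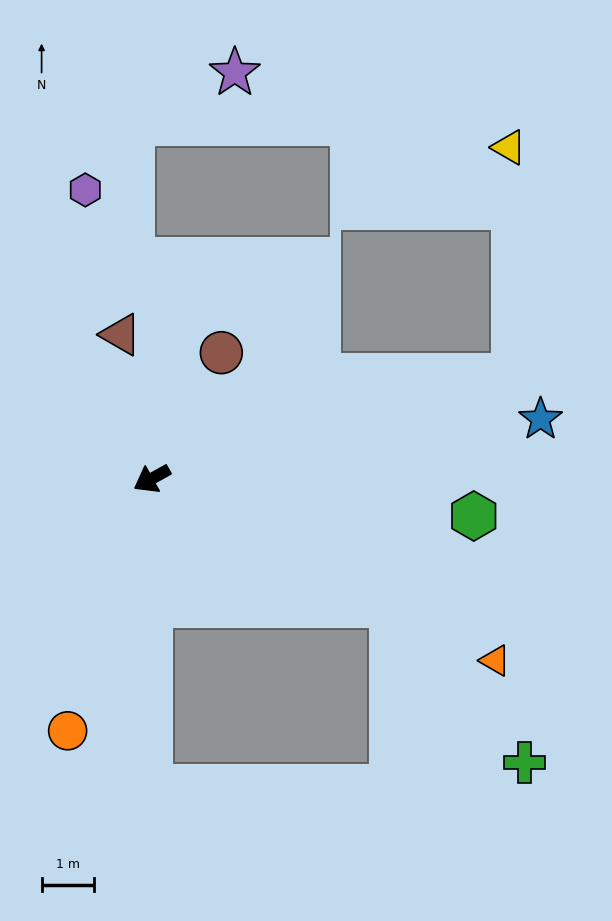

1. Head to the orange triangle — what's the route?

turn left 123°, forward 7.4 m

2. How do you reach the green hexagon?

turn left 144°, forward 6.2 m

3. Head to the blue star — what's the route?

turn left 159°, forward 7.5 m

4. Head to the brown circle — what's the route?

turn right 148°, forward 2.7 m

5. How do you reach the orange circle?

turn left 42°, forward 5.0 m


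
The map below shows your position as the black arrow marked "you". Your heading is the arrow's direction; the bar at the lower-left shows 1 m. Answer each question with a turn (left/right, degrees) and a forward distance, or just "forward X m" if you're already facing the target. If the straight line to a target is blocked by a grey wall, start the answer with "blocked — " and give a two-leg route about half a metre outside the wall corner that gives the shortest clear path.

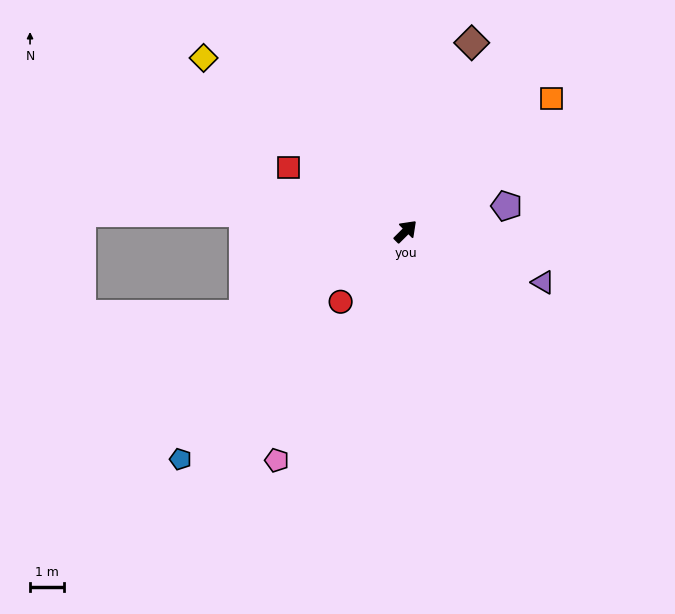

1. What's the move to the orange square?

turn right 2°, forward 5.9 m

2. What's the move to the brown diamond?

turn left 26°, forward 6.0 m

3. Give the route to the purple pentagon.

turn right 31°, forward 3.1 m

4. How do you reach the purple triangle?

turn right 65°, forward 4.4 m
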